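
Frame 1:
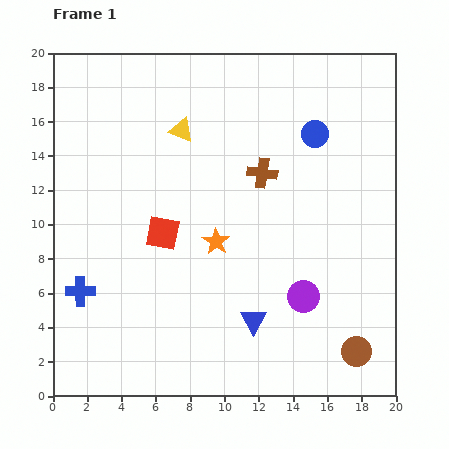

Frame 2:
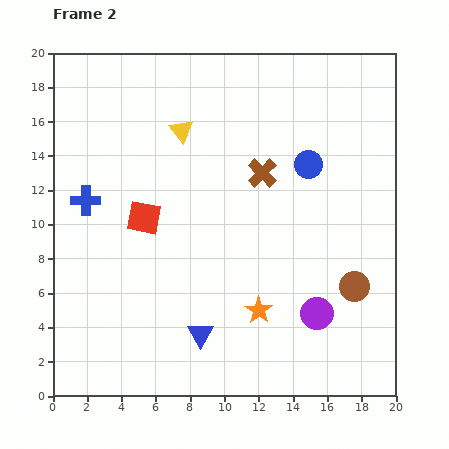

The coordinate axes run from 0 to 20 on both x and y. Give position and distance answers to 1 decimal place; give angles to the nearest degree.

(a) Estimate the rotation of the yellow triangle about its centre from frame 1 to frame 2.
29° clockwise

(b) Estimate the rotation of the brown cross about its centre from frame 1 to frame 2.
36° clockwise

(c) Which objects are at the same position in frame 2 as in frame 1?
the brown cross, the yellow triangle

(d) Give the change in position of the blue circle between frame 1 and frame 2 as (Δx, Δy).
(-0.4, -1.8)

The blue circle was at (15.3, 15.3) in frame 1 and (14.9, 13.5) in frame 2.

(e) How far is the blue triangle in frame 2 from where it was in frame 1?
3.2

The blue triangle moved from (11.7, 4.4) to (8.6, 3.6), a distance of √(3.1² + 0.8²) ≈ 3.2.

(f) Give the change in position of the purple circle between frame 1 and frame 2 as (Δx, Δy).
(0.8, -1.0)

The purple circle was at (14.6, 5.8) in frame 1 and (15.4, 4.8) in frame 2.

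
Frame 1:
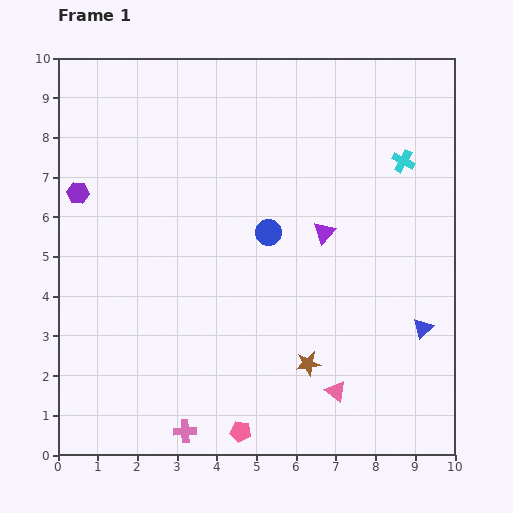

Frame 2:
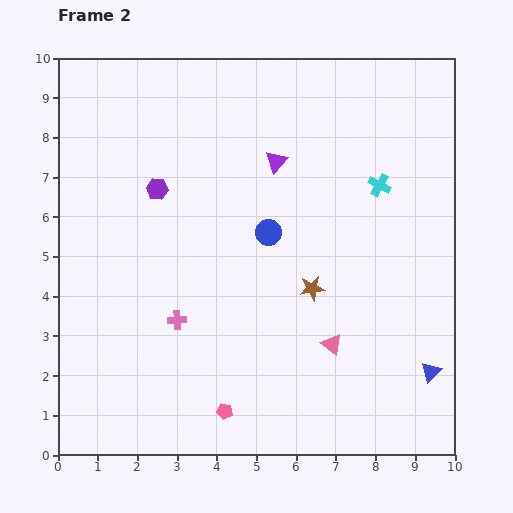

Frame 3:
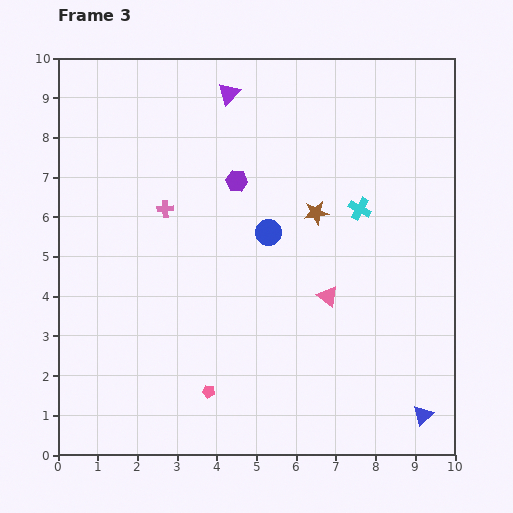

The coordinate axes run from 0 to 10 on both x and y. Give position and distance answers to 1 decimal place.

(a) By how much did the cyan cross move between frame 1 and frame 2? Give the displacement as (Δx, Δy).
(-0.6, -0.6)

The cyan cross was at (8.7, 7.4) in frame 1 and (8.1, 6.8) in frame 2.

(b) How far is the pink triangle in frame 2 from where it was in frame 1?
1.2

The pink triangle moved from (7.0, 1.6) to (6.9, 2.8), a distance of √(0.1² + 1.2²) ≈ 1.2.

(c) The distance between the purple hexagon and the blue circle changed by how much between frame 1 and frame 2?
-1.9

Distance in frame 1: 4.9. Distance in frame 2: 3.0.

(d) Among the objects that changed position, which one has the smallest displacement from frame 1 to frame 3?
the pink pentagon

(moved 1.3)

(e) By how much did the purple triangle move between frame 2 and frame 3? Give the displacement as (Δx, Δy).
(-1.2, 1.7)

The purple triangle was at (5.5, 7.4) in frame 2 and (4.3, 9.1) in frame 3.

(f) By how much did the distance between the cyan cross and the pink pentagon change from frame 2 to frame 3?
-0.9

Distance in frame 2: 6.9. Distance in frame 3: 6.0.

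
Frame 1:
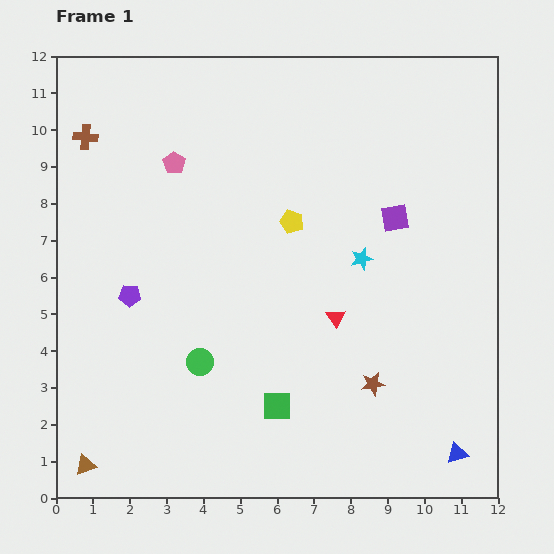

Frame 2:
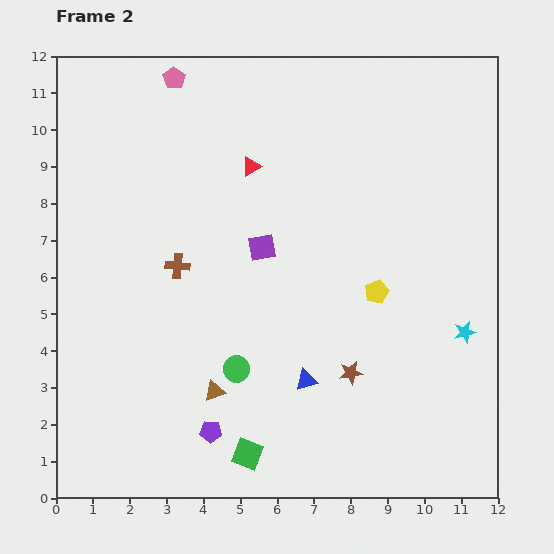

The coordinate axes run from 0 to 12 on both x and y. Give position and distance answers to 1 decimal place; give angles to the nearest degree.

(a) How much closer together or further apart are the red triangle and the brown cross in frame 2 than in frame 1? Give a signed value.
-5.0

Distance in frame 1: 8.4. Distance in frame 2: 3.4.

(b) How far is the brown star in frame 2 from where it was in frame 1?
0.7

The brown star moved from (8.6, 3.1) to (8.0, 3.4), a distance of √(0.6² + 0.3²) ≈ 0.7.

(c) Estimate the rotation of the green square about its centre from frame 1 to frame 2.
21° clockwise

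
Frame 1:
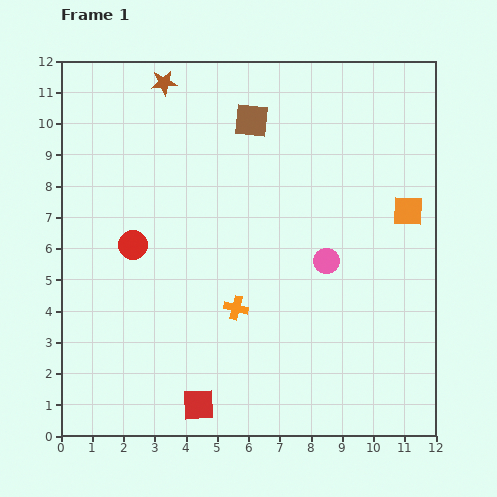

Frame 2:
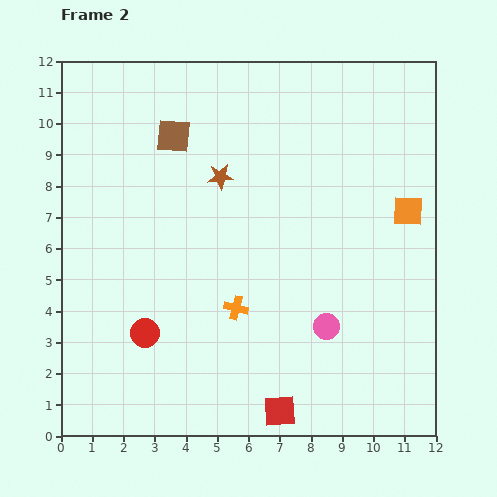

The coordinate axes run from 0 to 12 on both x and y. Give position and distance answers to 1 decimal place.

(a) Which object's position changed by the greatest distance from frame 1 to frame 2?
the brown star

(moved 3.5; next 2.8)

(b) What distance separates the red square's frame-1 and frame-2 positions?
2.6

The red square moved from (4.4, 1.0) to (7.0, 0.8), a distance of √(2.6² + 0.2²) ≈ 2.6.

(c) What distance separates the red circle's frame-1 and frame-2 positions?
2.8

The red circle moved from (2.3, 6.1) to (2.7, 3.3), a distance of √(0.4² + 2.8²) ≈ 2.8.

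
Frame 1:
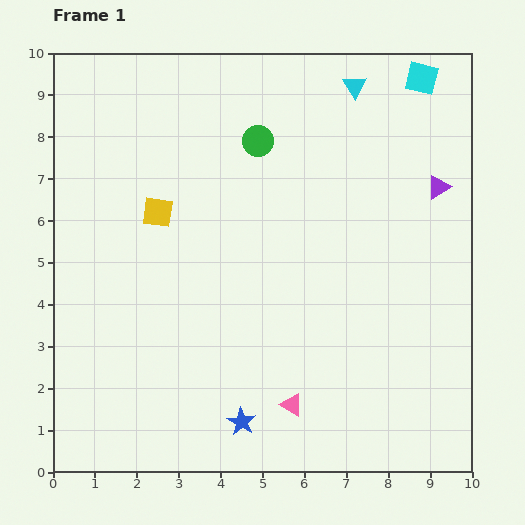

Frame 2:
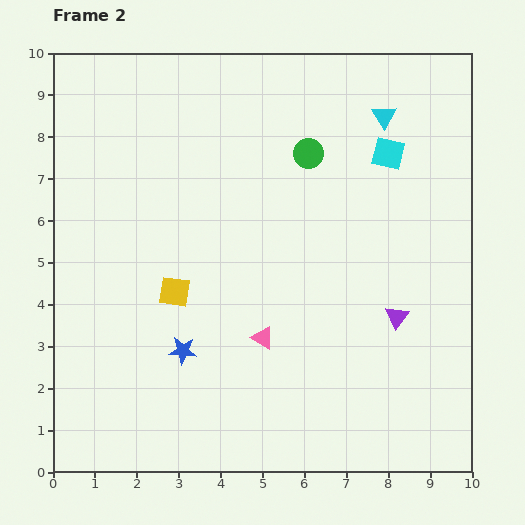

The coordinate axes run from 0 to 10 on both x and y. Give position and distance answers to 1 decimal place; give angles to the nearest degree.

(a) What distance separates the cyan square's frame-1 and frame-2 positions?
2.0

The cyan square moved from (8.8, 9.4) to (8.0, 7.6), a distance of √(0.8² + 1.8²) ≈ 2.0.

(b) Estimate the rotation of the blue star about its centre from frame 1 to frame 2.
26° counter-clockwise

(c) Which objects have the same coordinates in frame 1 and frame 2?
none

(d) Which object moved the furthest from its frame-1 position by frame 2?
the purple triangle

(moved 3.3; next 2.2)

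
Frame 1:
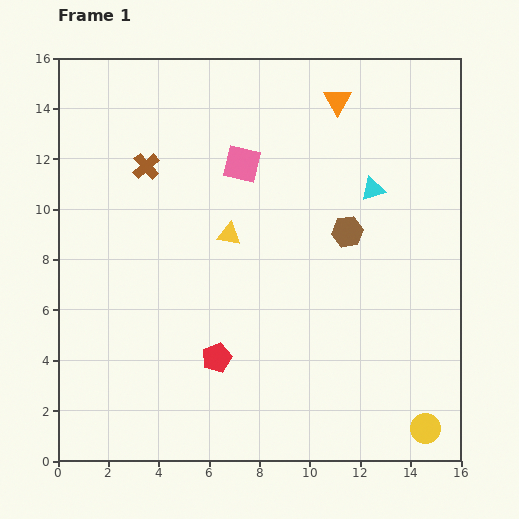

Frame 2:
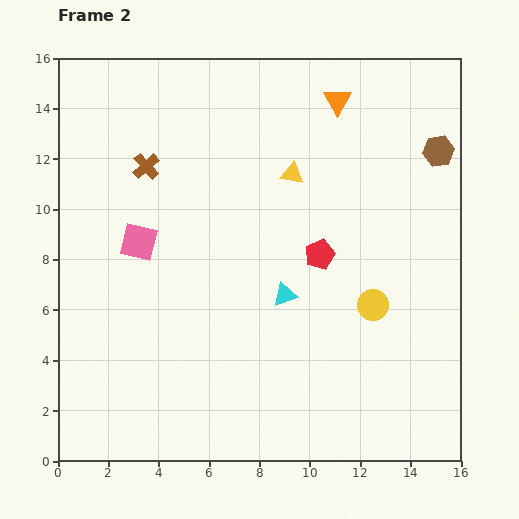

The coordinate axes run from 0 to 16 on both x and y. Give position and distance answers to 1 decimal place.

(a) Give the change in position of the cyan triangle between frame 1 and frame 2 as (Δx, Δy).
(-3.5, -4.2)

The cyan triangle was at (12.5, 10.8) in frame 1 and (9.0, 6.6) in frame 2.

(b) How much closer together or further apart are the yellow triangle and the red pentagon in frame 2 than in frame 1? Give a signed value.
-1.5

Distance in frame 1: 4.9. Distance in frame 2: 3.4.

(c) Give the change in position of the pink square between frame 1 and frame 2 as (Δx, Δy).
(-4.1, -3.1)

The pink square was at (7.3, 11.8) in frame 1 and (3.2, 8.7) in frame 2.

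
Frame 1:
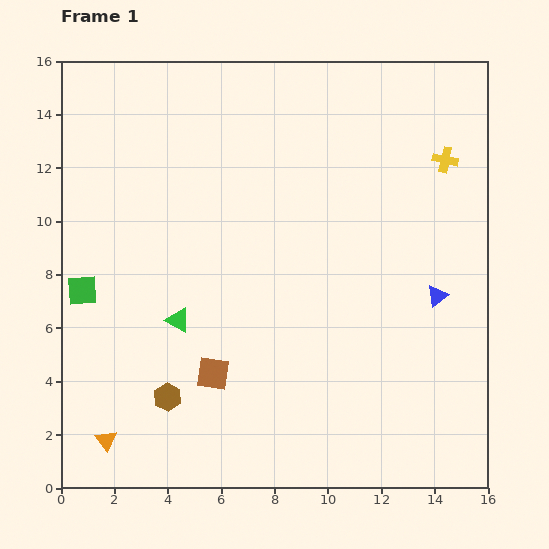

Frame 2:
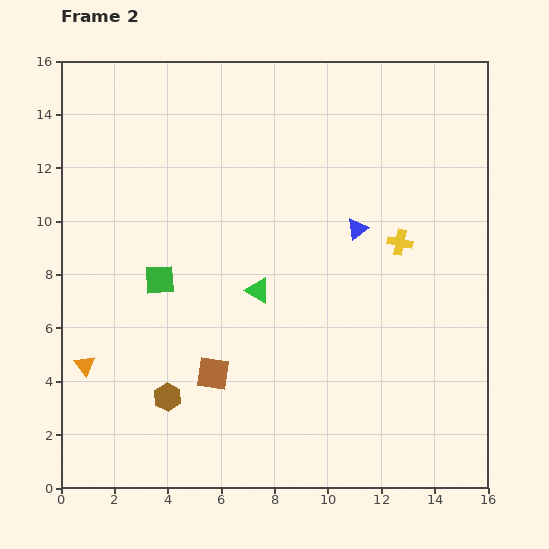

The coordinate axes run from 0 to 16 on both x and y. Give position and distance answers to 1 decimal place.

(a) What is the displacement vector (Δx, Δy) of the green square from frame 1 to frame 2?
(2.9, 0.4)

The green square was at (0.8, 7.4) in frame 1 and (3.7, 7.8) in frame 2.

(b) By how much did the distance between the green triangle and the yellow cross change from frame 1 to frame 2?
-6.1

Distance in frame 1: 11.7. Distance in frame 2: 5.6.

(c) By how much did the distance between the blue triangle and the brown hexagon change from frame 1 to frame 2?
-1.3

Distance in frame 1: 10.8. Distance in frame 2: 9.5.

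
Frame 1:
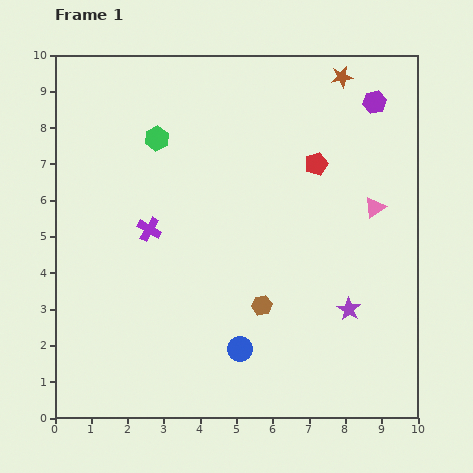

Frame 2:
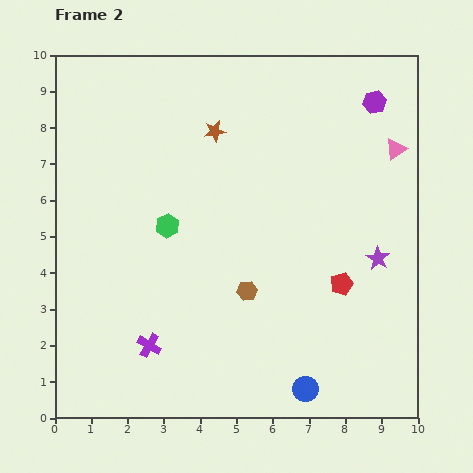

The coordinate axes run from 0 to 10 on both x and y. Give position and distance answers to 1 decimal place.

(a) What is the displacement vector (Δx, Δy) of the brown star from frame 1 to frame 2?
(-3.5, -1.5)

The brown star was at (7.9, 9.4) in frame 1 and (4.4, 7.9) in frame 2.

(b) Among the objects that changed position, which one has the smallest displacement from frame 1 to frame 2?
the brown hexagon

(moved 0.6)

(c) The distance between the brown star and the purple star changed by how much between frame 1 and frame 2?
-0.7

Distance in frame 1: 6.4. Distance in frame 2: 5.7.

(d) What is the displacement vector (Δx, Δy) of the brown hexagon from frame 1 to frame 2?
(-0.4, 0.4)

The brown hexagon was at (5.7, 3.1) in frame 1 and (5.3, 3.5) in frame 2.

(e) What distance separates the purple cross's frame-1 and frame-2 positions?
3.2

The purple cross moved from (2.6, 5.2) to (2.6, 2.0), a distance of √(0.0² + 3.2²) ≈ 3.2.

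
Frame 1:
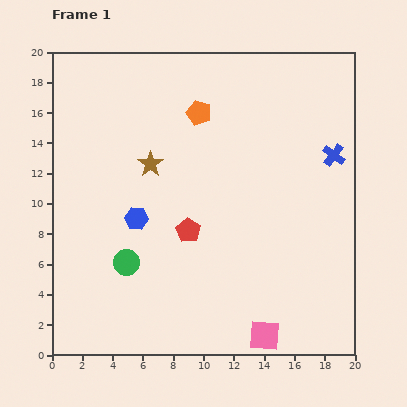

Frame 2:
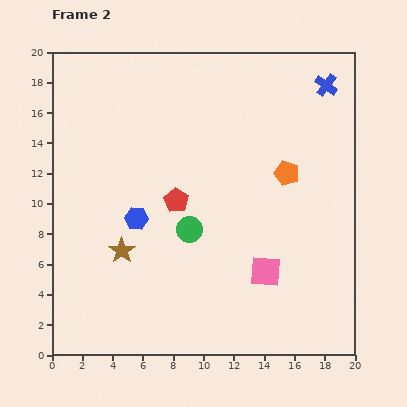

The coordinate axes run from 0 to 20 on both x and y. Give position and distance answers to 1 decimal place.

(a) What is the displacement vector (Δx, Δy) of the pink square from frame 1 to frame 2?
(0.1, 4.2)

The pink square was at (14.0, 1.3) in frame 1 and (14.1, 5.5) in frame 2.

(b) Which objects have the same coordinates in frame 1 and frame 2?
the blue hexagon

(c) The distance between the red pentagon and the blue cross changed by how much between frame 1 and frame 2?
+1.7

Distance in frame 1: 10.8. Distance in frame 2: 12.5.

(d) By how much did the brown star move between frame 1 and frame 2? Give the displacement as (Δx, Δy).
(-1.9, -5.7)

The brown star was at (6.5, 12.6) in frame 1 and (4.6, 6.9) in frame 2.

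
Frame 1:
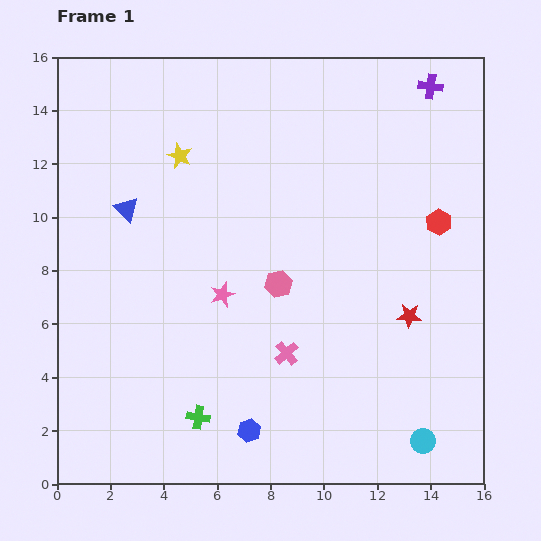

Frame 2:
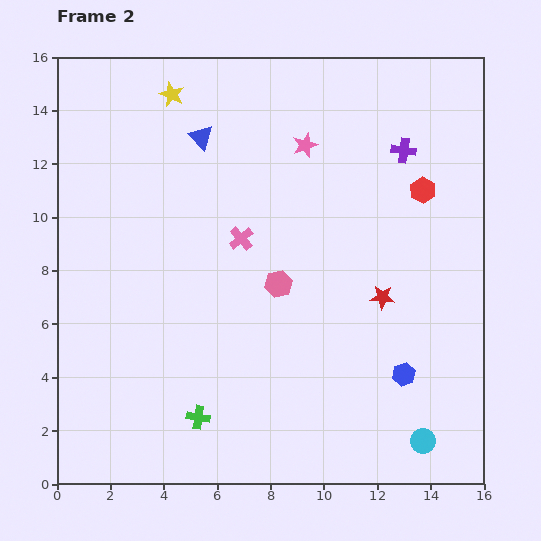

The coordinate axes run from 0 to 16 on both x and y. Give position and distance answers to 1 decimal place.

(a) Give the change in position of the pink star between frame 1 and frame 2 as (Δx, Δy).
(3.1, 5.6)

The pink star was at (6.2, 7.1) in frame 1 and (9.3, 12.7) in frame 2.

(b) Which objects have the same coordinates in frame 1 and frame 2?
the cyan circle, the pink hexagon, the green cross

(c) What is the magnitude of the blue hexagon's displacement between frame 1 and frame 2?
6.2

The blue hexagon moved from (7.2, 2.0) to (13.0, 4.1), a distance of √(5.8² + 2.1²) ≈ 6.2.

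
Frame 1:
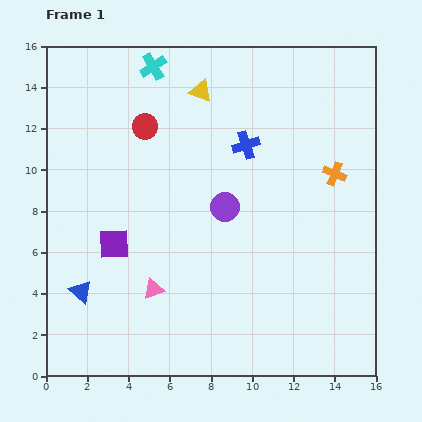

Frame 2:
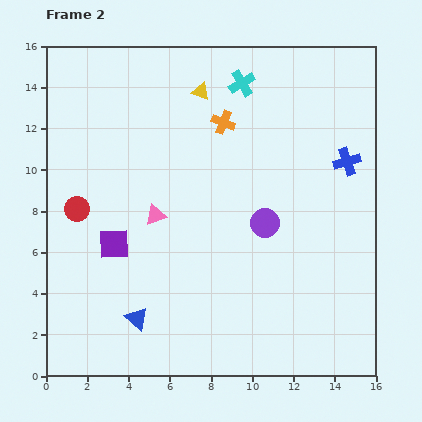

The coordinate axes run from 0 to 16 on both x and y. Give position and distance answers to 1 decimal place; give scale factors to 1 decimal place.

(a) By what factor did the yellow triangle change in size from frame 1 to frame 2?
0.8×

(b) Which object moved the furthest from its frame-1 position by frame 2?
the orange cross

(moved 6.0; next 5.2)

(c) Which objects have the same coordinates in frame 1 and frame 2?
the purple square, the yellow triangle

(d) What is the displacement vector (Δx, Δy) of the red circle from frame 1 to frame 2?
(-3.3, -4.0)

The red circle was at (4.8, 12.1) in frame 1 and (1.5, 8.1) in frame 2.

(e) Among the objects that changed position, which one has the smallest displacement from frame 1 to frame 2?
the purple circle

(moved 2.1)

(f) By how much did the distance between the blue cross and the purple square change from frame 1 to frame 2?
+4.0

Distance in frame 1: 8.0. Distance in frame 2: 12.0.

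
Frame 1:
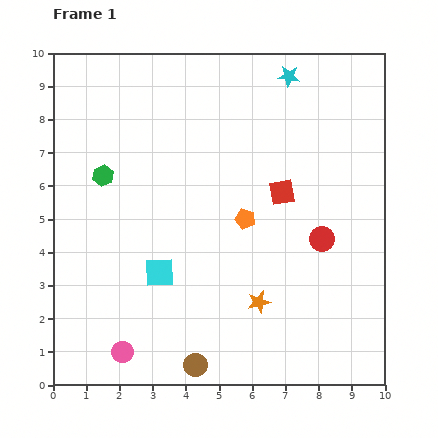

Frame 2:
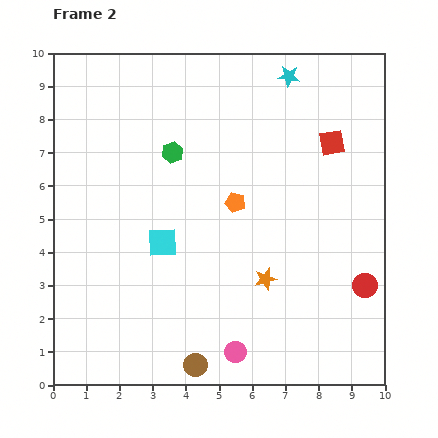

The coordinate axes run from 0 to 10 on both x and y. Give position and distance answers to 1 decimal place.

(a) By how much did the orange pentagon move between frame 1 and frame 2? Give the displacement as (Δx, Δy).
(-0.3, 0.5)

The orange pentagon was at (5.8, 5.0) in frame 1 and (5.5, 5.5) in frame 2.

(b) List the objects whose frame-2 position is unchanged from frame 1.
the cyan star, the brown circle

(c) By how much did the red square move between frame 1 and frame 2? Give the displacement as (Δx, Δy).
(1.5, 1.5)

The red square was at (6.9, 5.8) in frame 1 and (8.4, 7.3) in frame 2.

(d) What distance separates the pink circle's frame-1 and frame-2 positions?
3.4

The pink circle moved from (2.1, 1.0) to (5.5, 1.0), a distance of √(3.4² + 0.0²) ≈ 3.4.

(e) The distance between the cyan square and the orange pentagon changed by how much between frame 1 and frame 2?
-0.6

Distance in frame 1: 3.1. Distance in frame 2: 2.5.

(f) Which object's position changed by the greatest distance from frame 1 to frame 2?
the pink circle

(moved 3.4; next 2.2)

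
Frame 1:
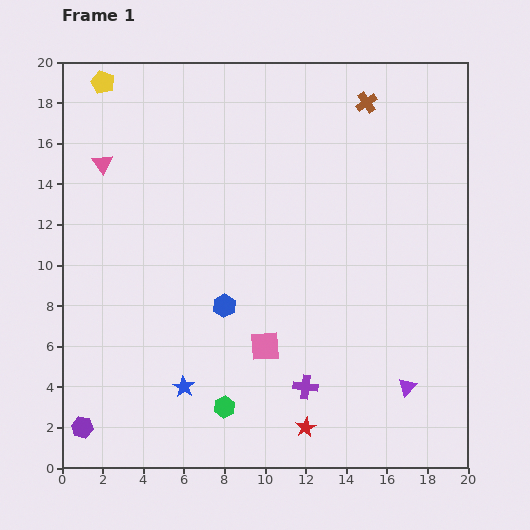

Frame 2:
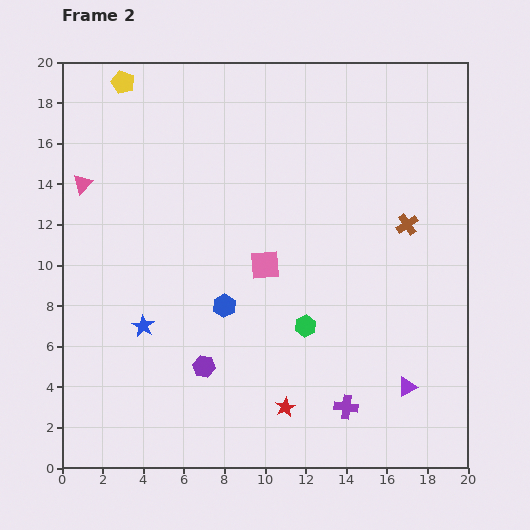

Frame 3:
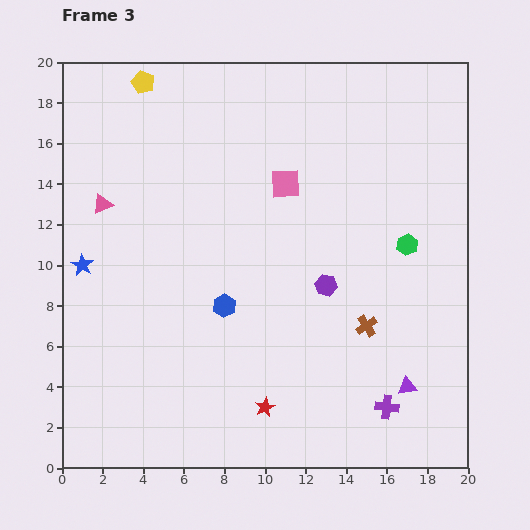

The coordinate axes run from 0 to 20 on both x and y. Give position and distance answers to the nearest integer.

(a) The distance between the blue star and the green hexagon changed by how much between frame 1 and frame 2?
+6

Distance in frame 1: 2. Distance in frame 2: 8.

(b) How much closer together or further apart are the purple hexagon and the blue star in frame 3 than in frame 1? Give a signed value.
+7

Distance in frame 1: 5. Distance in frame 3: 12.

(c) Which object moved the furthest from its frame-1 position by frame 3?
the purple hexagon

(moved 14; next 12)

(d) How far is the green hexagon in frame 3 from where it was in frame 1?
12

The green hexagon moved from (8, 3) to (17, 11), a distance of √(9² + 8²) ≈ 12.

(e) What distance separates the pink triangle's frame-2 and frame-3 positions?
1

The pink triangle moved from (1, 14) to (2, 13), a distance of √(1² + 1²) ≈ 1.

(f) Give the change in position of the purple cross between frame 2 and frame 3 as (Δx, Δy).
(2, 0)

The purple cross was at (14, 3) in frame 2 and (16, 3) in frame 3.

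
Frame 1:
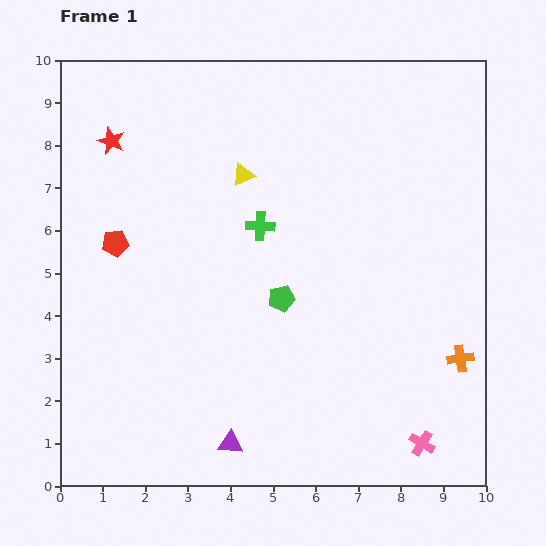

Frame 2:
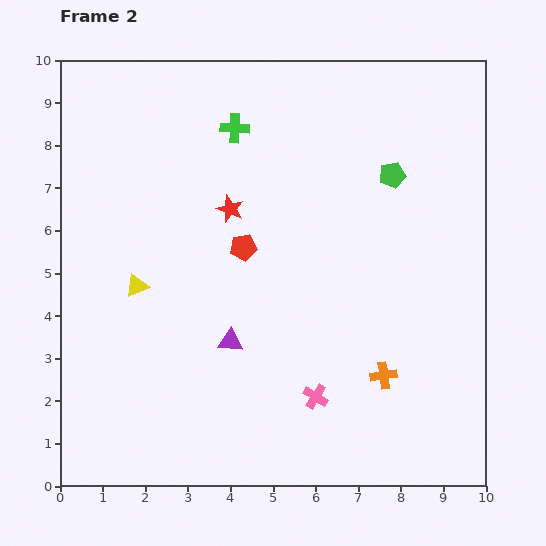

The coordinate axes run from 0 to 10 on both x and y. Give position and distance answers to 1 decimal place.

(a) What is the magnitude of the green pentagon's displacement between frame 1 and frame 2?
3.9

The green pentagon moved from (5.2, 4.4) to (7.8, 7.3), a distance of √(2.6² + 2.9²) ≈ 3.9.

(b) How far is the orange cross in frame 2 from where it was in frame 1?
1.8

The orange cross moved from (9.4, 3.0) to (7.6, 2.6), a distance of √(1.8² + 0.4²) ≈ 1.8.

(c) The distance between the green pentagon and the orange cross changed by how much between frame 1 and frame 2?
+0.3

Distance in frame 1: 4.4. Distance in frame 2: 4.7.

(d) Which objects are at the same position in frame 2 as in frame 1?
none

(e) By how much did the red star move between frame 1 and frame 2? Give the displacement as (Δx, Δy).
(2.8, -1.6)

The red star was at (1.2, 8.1) in frame 1 and (4.0, 6.5) in frame 2.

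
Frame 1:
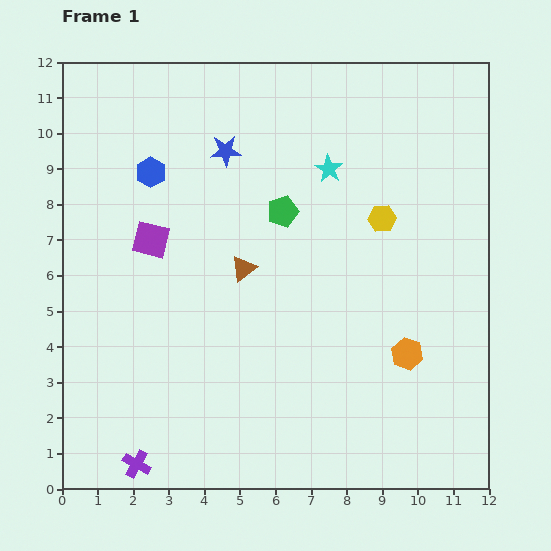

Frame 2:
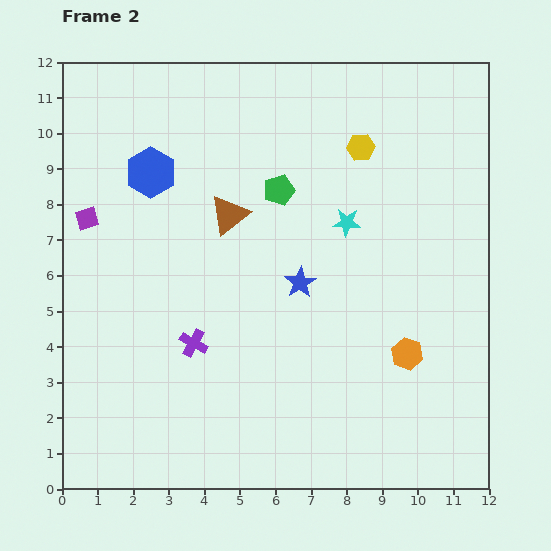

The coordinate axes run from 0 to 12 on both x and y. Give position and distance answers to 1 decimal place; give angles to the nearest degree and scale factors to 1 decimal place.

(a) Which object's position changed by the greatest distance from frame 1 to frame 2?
the blue star

(moved 4.3; next 3.8)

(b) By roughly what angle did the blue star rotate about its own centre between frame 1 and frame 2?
28° counter-clockwise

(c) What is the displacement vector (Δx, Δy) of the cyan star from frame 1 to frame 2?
(0.5, -1.5)

The cyan star was at (7.5, 9.0) in frame 1 and (8.0, 7.5) in frame 2.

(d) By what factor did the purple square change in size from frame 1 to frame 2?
0.6×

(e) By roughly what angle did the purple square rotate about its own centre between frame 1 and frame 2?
32° counter-clockwise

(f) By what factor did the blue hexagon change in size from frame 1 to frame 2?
1.7×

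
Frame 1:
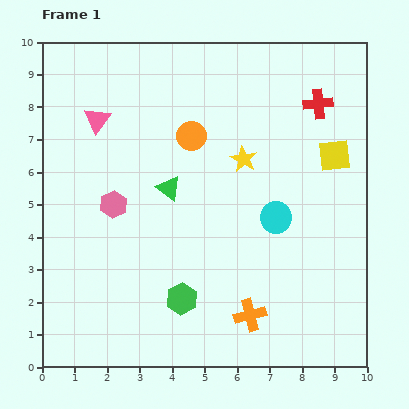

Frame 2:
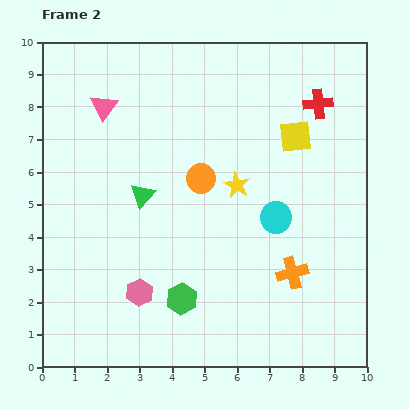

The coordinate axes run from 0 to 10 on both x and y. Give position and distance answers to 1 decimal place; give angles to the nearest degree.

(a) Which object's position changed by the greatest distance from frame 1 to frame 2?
the pink hexagon

(moved 2.8; next 1.8)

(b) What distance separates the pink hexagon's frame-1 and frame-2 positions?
2.8

The pink hexagon moved from (2.2, 5.0) to (3.0, 2.3), a distance of √(0.8² + 2.7²) ≈ 2.8.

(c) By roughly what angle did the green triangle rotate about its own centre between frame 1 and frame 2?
35° clockwise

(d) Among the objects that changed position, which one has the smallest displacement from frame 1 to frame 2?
the pink triangle

(moved 0.4)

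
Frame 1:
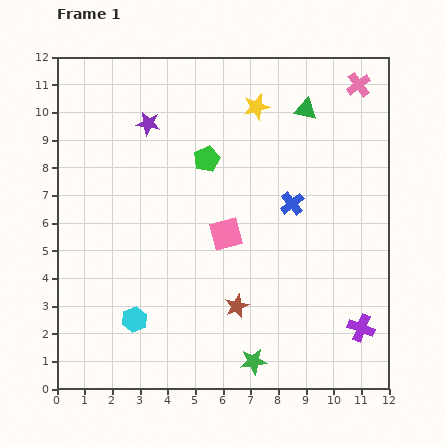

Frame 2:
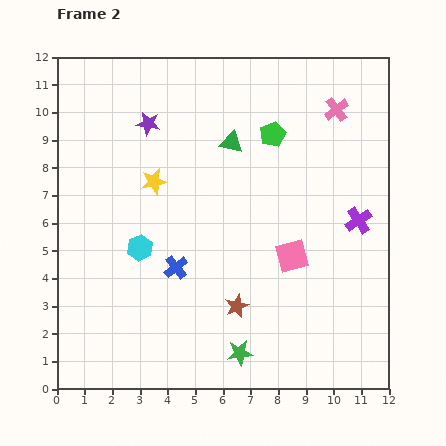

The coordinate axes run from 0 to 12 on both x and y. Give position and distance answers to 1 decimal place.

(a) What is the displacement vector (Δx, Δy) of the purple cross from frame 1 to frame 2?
(-0.1, 3.9)

The purple cross was at (11.0, 2.2) in frame 1 and (10.9, 6.1) in frame 2.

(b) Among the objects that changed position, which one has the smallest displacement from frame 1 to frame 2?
the green star

(moved 0.6)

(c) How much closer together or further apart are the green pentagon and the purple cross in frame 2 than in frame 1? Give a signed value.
-3.9

Distance in frame 1: 8.3. Distance in frame 2: 4.4.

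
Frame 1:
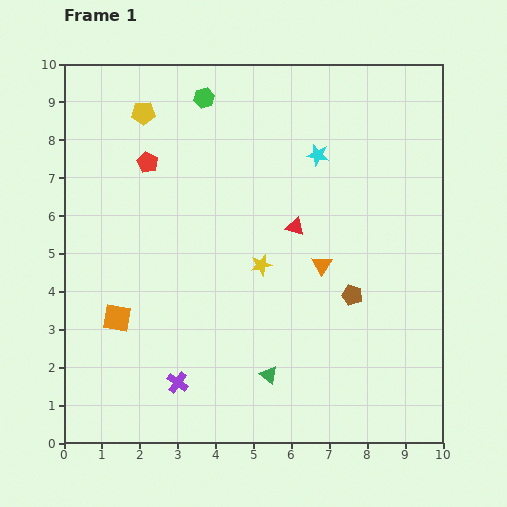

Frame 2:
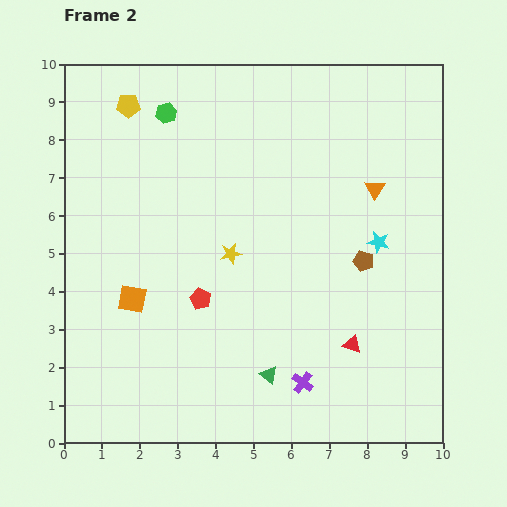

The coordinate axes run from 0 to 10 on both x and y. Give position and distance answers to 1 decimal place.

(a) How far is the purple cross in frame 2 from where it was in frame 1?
3.3

The purple cross moved from (3.0, 1.6) to (6.3, 1.6), a distance of √(3.3² + 0.0²) ≈ 3.3.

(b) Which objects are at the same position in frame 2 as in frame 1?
the green triangle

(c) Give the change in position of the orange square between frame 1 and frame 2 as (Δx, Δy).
(0.4, 0.5)

The orange square was at (1.4, 3.3) in frame 1 and (1.8, 3.8) in frame 2.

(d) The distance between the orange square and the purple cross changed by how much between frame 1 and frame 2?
+2.7

Distance in frame 1: 2.3. Distance in frame 2: 5.0.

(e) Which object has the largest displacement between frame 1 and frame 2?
the red pentagon

(moved 3.9; next 3.4)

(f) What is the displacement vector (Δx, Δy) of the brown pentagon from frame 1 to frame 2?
(0.3, 0.9)

The brown pentagon was at (7.6, 3.9) in frame 1 and (7.9, 4.8) in frame 2.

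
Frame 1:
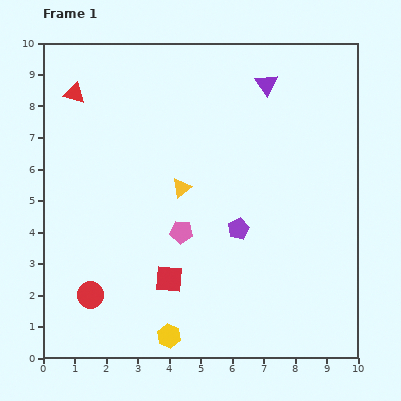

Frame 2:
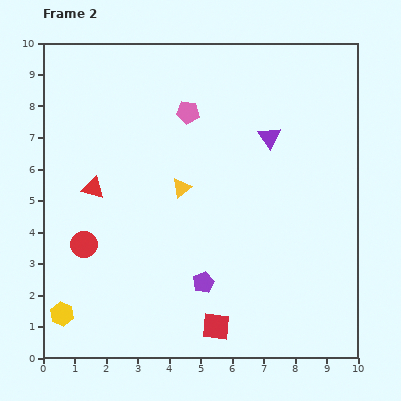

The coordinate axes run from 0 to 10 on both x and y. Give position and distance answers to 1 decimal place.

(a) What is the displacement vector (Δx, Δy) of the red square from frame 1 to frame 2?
(1.5, -1.5)

The red square was at (4.0, 2.5) in frame 1 and (5.5, 1.0) in frame 2.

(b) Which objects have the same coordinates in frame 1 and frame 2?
the yellow triangle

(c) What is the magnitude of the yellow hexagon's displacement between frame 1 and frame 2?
3.5

The yellow hexagon moved from (4.0, 0.7) to (0.6, 1.4), a distance of √(3.4² + 0.7²) ≈ 3.5.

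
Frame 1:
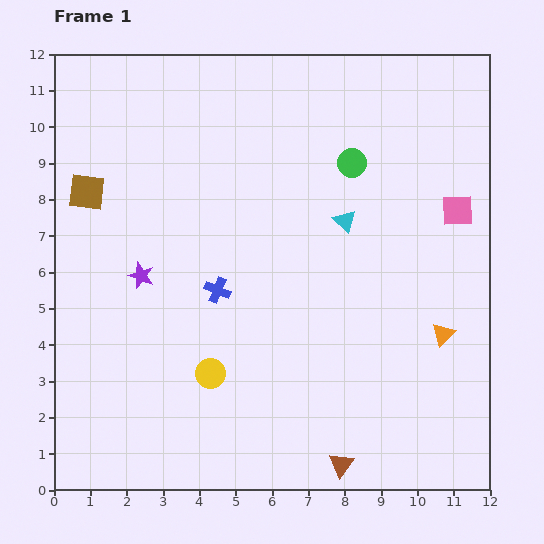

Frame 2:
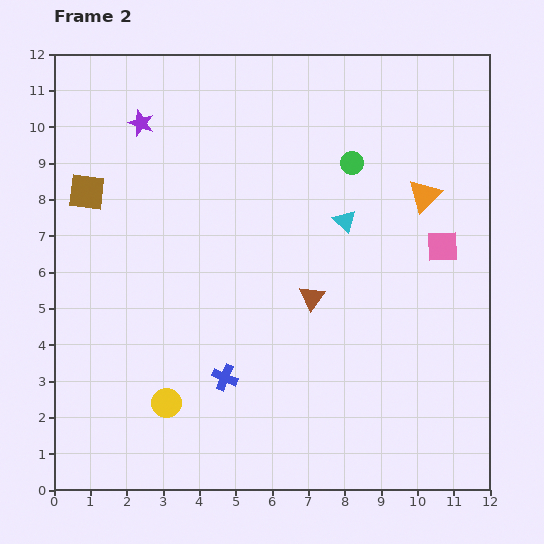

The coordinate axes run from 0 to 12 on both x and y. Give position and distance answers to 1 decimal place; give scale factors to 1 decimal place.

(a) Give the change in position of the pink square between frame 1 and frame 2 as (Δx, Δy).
(-0.4, -1.0)

The pink square was at (11.1, 7.7) in frame 1 and (10.7, 6.7) in frame 2.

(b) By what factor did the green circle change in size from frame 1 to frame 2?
0.8×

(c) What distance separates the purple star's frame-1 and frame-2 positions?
4.2

The purple star moved from (2.4, 5.9) to (2.4, 10.1), a distance of √(0.0² + 4.2²) ≈ 4.2.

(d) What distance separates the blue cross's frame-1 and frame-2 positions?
2.4

The blue cross moved from (4.5, 5.5) to (4.7, 3.1), a distance of √(0.2² + 2.4²) ≈ 2.4.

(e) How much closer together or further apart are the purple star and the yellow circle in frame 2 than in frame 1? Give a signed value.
+4.4

Distance in frame 1: 3.3. Distance in frame 2: 7.7.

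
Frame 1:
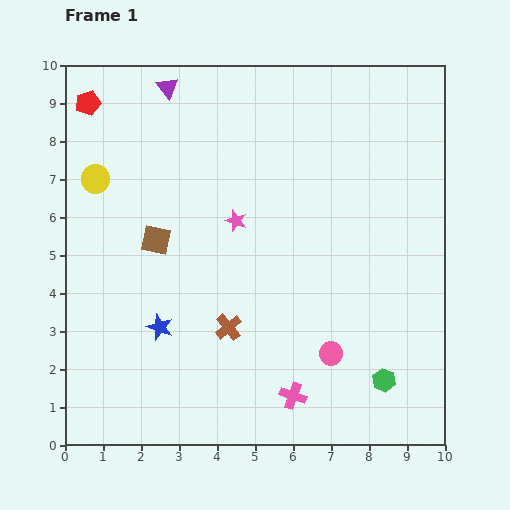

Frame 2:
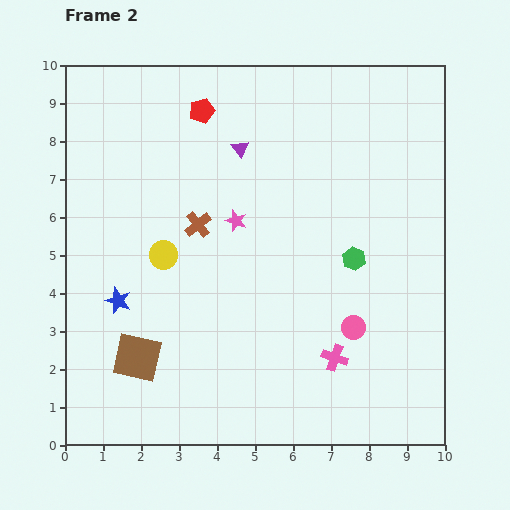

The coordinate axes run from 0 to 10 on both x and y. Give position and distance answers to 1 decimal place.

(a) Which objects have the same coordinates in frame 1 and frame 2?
the pink star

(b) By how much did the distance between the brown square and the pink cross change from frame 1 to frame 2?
-0.3

Distance in frame 1: 5.5. Distance in frame 2: 5.2.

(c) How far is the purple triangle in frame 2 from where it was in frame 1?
2.5

The purple triangle moved from (2.7, 9.4) to (4.6, 7.8), a distance of √(1.9² + 1.6²) ≈ 2.5.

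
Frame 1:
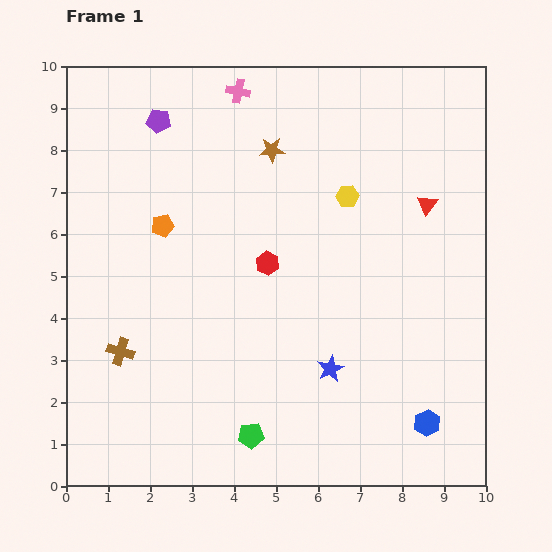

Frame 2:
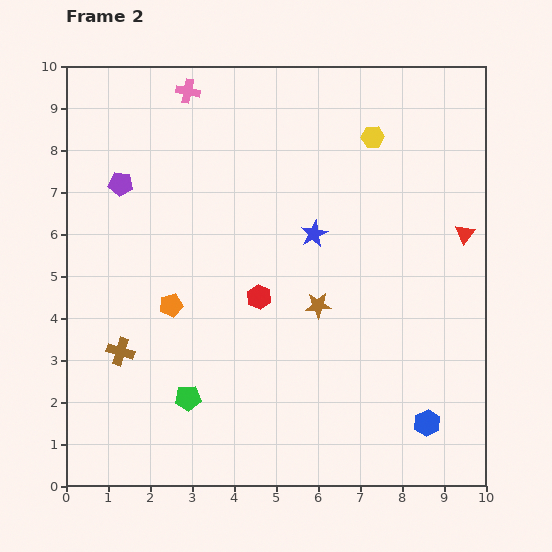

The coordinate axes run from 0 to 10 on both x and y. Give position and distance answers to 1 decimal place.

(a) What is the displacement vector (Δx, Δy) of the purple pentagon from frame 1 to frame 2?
(-0.9, -1.5)

The purple pentagon was at (2.2, 8.7) in frame 1 and (1.3, 7.2) in frame 2.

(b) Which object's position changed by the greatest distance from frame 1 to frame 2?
the brown star

(moved 3.9; next 3.2)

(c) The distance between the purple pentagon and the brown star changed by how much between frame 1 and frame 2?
+2.7

Distance in frame 1: 2.8. Distance in frame 2: 5.5.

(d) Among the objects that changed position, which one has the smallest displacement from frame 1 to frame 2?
the red hexagon

(moved 0.8)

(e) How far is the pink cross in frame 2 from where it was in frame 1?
1.2

The pink cross moved from (4.1, 9.4) to (2.9, 9.4), a distance of √(1.2² + 0.0²) ≈ 1.2.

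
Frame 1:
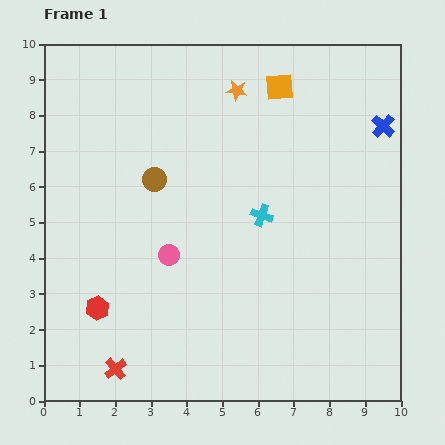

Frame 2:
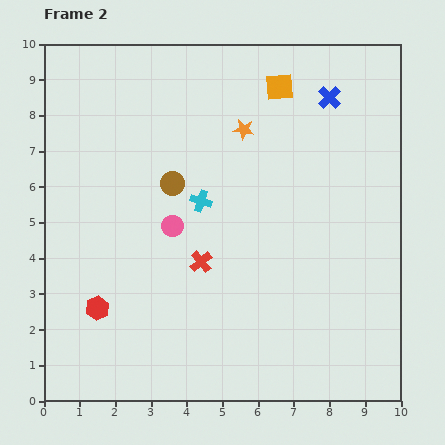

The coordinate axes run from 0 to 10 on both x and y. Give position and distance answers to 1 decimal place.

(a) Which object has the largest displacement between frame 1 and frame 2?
the red cross

(moved 3.8; next 1.7)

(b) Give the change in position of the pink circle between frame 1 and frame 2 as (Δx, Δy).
(0.1, 0.8)

The pink circle was at (3.5, 4.1) in frame 1 and (3.6, 4.9) in frame 2.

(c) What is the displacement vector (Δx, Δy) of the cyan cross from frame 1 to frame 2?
(-1.7, 0.4)

The cyan cross was at (6.1, 5.2) in frame 1 and (4.4, 5.6) in frame 2.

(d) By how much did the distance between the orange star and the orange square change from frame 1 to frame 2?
+0.4

Distance in frame 1: 1.2. Distance in frame 2: 1.6.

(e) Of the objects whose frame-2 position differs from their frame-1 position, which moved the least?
the brown circle

(moved 0.5)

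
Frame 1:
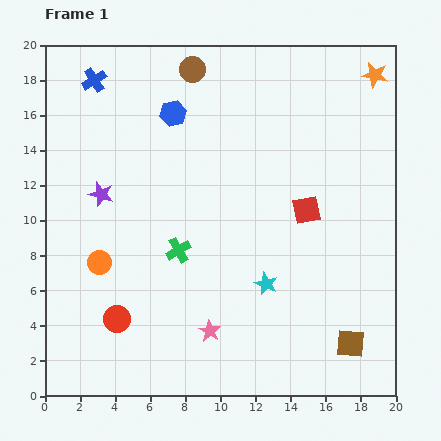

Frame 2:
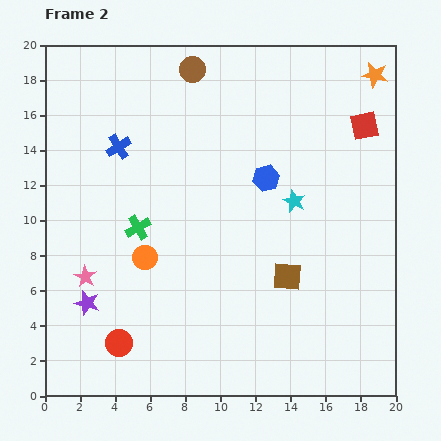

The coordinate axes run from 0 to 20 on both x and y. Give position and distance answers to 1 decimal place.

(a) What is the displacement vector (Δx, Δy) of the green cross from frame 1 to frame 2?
(-2.3, 1.3)

The green cross was at (7.6, 8.3) in frame 1 and (5.3, 9.6) in frame 2.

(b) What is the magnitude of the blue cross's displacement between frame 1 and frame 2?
4.0

The blue cross moved from (2.8, 18.0) to (4.2, 14.2), a distance of √(1.4² + 3.8²) ≈ 4.0.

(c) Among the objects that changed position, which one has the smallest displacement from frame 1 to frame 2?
the red circle

(moved 1.4)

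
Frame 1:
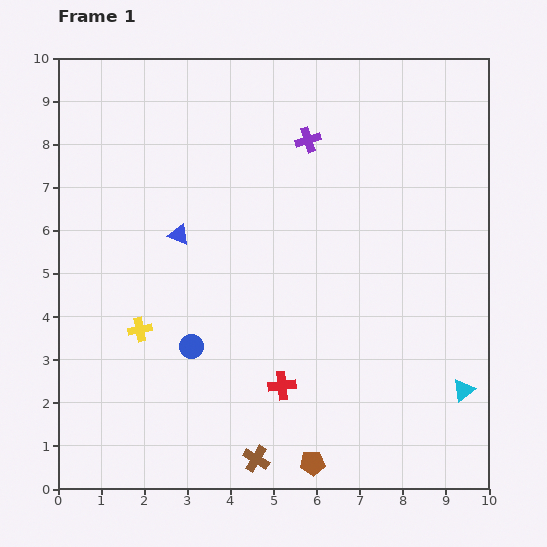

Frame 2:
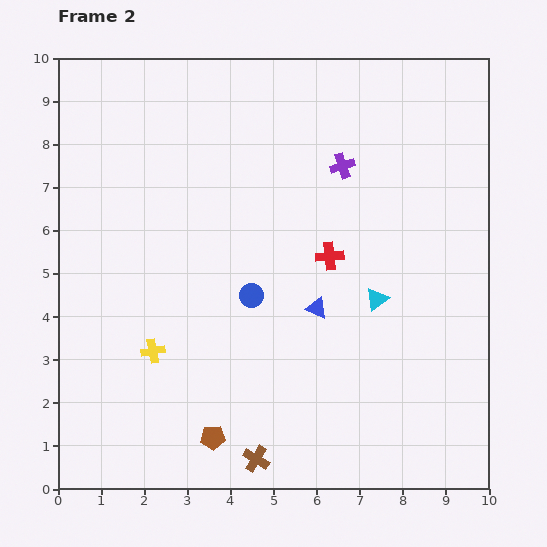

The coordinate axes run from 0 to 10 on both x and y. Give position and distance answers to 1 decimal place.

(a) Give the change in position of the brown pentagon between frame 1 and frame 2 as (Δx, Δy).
(-2.3, 0.6)

The brown pentagon was at (5.9, 0.6) in frame 1 and (3.6, 1.2) in frame 2.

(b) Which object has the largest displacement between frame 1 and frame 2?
the blue triangle

(moved 3.6; next 3.2)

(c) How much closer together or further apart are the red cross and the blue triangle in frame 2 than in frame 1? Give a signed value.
-3.0

Distance in frame 1: 4.2. Distance in frame 2: 1.2.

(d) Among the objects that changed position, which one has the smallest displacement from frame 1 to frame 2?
the yellow cross

(moved 0.6)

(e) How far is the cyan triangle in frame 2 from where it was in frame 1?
2.9

The cyan triangle moved from (9.4, 2.3) to (7.4, 4.4), a distance of √(2.0² + 2.1²) ≈ 2.9.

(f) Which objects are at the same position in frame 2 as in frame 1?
the brown cross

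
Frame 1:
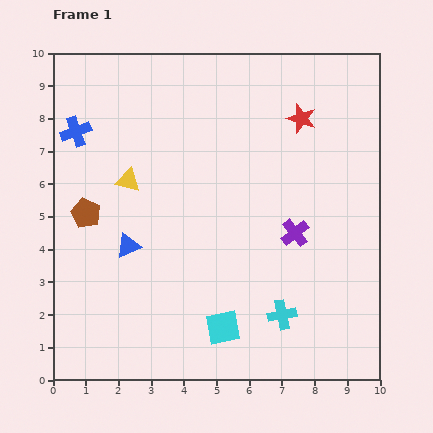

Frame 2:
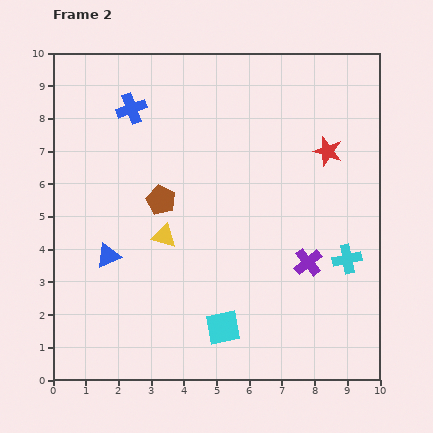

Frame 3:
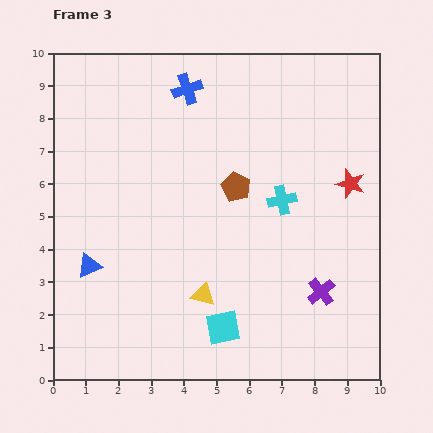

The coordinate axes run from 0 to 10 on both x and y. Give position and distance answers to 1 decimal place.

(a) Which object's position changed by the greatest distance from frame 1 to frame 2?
the cyan cross

(moved 2.6; next 2.3)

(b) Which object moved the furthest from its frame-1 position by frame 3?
the brown pentagon

(moved 4.7; next 4.2)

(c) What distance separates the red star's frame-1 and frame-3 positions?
2.5

The red star moved from (7.6, 8.0) to (9.1, 6.0), a distance of √(1.5² + 2.0²) ≈ 2.5.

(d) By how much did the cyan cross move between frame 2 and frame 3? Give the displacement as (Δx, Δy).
(-2.0, 1.8)

The cyan cross was at (9.0, 3.7) in frame 2 and (7.0, 5.5) in frame 3.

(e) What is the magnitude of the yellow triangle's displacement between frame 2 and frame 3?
2.2

The yellow triangle moved from (3.4, 4.4) to (4.6, 2.6), a distance of √(1.2² + 1.8²) ≈ 2.2.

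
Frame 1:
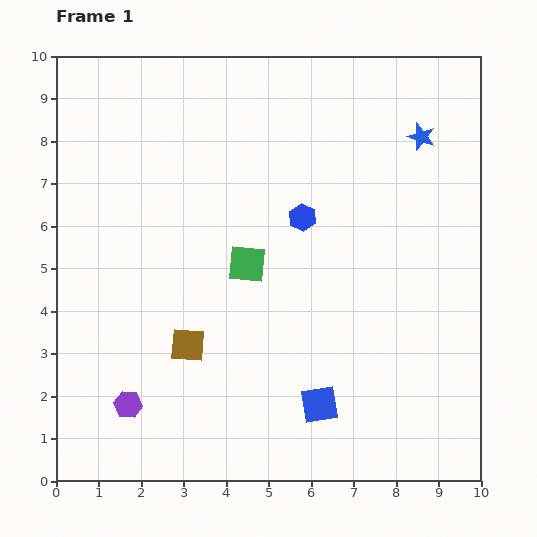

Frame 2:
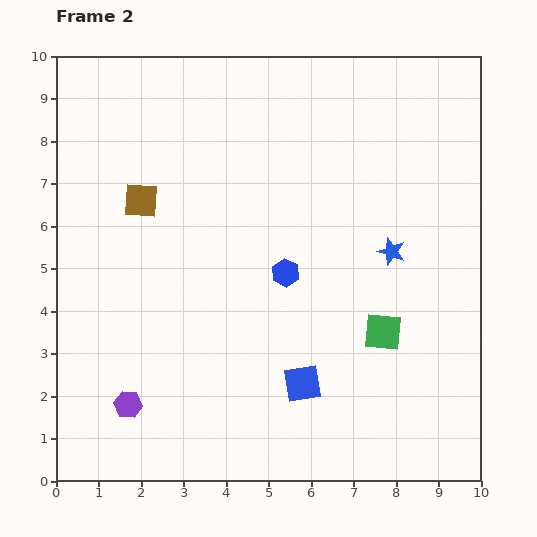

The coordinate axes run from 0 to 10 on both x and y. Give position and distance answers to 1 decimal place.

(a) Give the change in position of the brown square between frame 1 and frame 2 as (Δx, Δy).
(-1.1, 3.4)

The brown square was at (3.1, 3.2) in frame 1 and (2.0, 6.6) in frame 2.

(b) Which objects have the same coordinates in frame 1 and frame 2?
the purple hexagon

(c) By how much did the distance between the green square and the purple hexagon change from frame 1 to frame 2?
+1.9

Distance in frame 1: 4.3. Distance in frame 2: 6.2.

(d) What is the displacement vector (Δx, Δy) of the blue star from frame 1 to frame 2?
(-0.7, -2.7)

The blue star was at (8.6, 8.1) in frame 1 and (7.9, 5.4) in frame 2.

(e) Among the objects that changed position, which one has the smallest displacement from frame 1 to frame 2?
the blue square

(moved 0.6)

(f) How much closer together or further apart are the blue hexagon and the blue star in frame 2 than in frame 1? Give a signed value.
-0.9

Distance in frame 1: 3.4. Distance in frame 2: 2.5.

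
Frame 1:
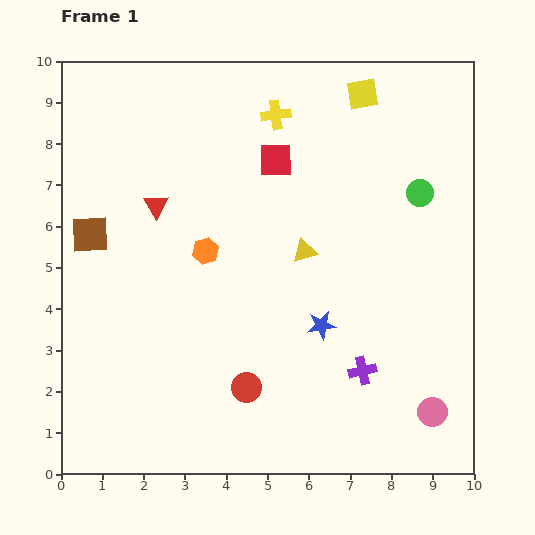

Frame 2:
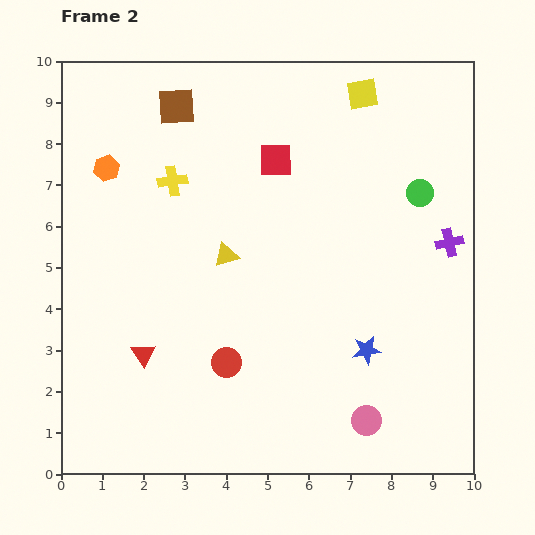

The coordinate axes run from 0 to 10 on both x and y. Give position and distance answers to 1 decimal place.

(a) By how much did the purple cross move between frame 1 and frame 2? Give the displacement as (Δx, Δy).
(2.1, 3.1)

The purple cross was at (7.3, 2.5) in frame 1 and (9.4, 5.6) in frame 2.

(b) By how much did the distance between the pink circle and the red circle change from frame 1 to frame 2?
-0.8

Distance in frame 1: 4.5. Distance in frame 2: 3.7.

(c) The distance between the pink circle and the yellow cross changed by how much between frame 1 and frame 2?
-0.6

Distance in frame 1: 8.1. Distance in frame 2: 7.5.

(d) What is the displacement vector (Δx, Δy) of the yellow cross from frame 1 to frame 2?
(-2.5, -1.6)

The yellow cross was at (5.2, 8.7) in frame 1 and (2.7, 7.1) in frame 2.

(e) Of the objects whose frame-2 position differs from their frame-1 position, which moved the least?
the red circle

(moved 0.8)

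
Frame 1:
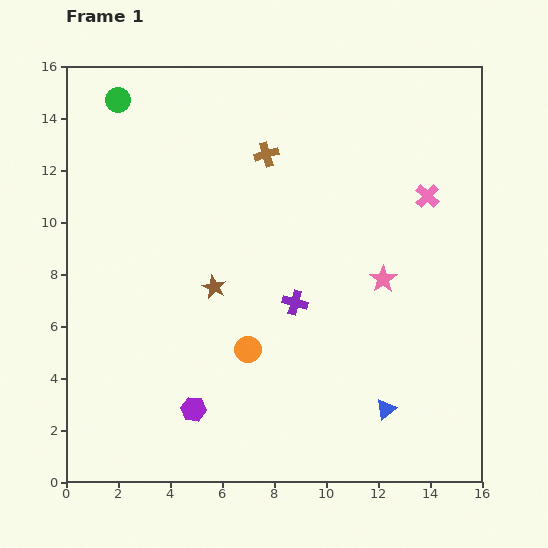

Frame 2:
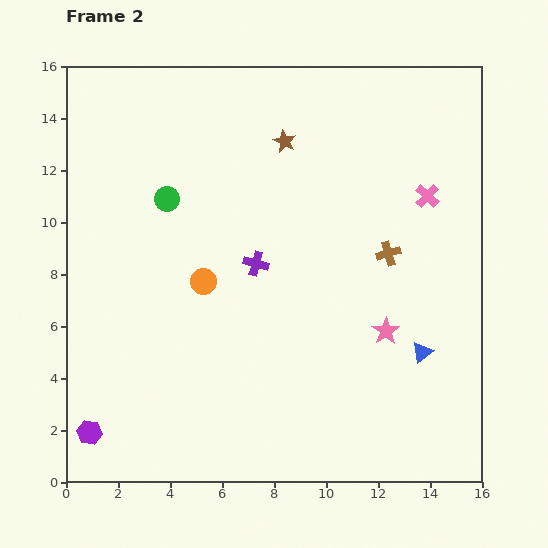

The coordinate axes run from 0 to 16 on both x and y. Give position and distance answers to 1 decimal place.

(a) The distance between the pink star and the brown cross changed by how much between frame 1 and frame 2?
-3.6

Distance in frame 1: 6.6. Distance in frame 2: 3.0.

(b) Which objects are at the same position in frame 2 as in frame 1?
the pink cross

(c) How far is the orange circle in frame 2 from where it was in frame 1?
3.1

The orange circle moved from (7.0, 5.1) to (5.3, 7.7), a distance of √(1.7² + 2.6²) ≈ 3.1.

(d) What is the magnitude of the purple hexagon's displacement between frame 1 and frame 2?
4.1

The purple hexagon moved from (4.9, 2.8) to (0.9, 1.9), a distance of √(4.0² + 0.9²) ≈ 4.1.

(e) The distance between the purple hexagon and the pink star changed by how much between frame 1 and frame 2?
+3.2

Distance in frame 1: 8.8. Distance in frame 2: 12.0.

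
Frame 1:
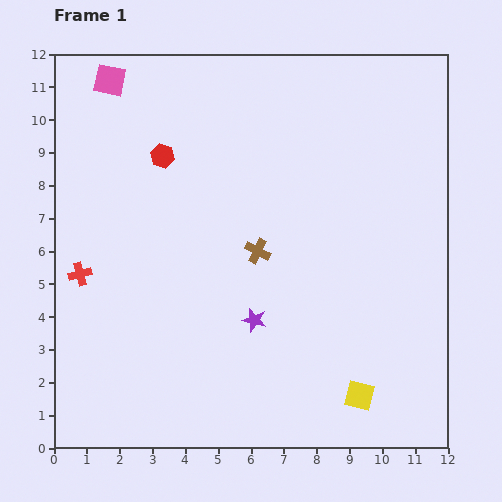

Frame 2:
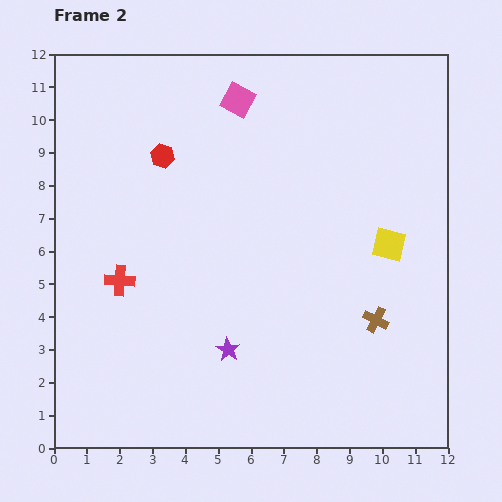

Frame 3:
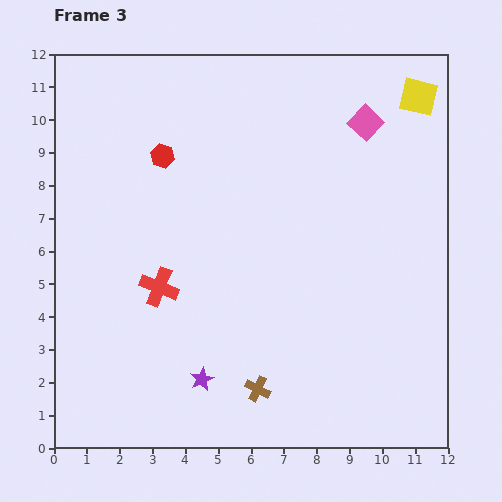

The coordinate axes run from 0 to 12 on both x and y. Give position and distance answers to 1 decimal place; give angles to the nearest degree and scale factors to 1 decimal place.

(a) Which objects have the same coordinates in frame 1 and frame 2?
the red hexagon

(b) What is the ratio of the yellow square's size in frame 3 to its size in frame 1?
1.3×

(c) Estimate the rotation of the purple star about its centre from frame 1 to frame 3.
31° clockwise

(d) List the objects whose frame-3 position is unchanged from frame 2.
the red hexagon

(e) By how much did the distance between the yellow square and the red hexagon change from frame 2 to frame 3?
+0.6

Distance in frame 2: 7.4. Distance in frame 3: 8.0.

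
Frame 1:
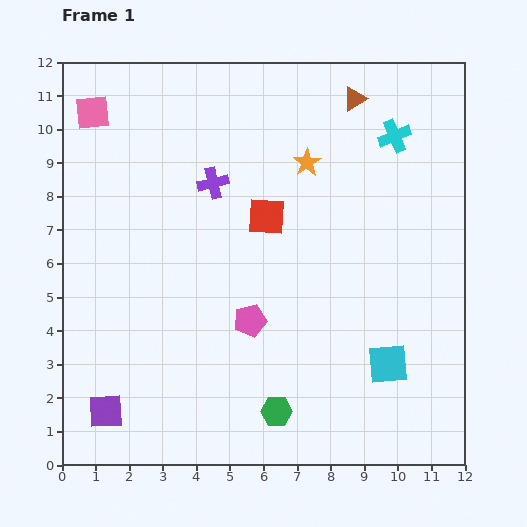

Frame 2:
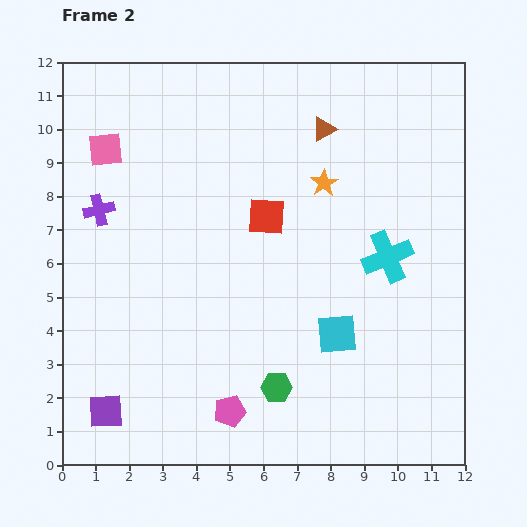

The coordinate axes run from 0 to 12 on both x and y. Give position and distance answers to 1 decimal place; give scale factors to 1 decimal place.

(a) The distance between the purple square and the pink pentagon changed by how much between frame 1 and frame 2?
-1.4

Distance in frame 1: 5.1. Distance in frame 2: 3.7.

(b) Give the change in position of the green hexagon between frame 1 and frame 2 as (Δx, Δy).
(0.0, 0.7)

The green hexagon was at (6.4, 1.6) in frame 1 and (6.4, 2.3) in frame 2.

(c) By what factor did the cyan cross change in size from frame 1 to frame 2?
1.6×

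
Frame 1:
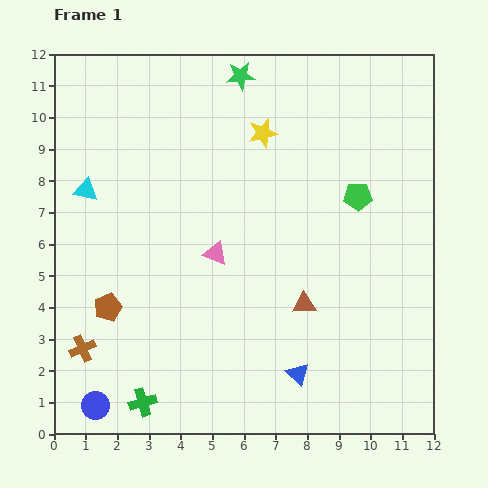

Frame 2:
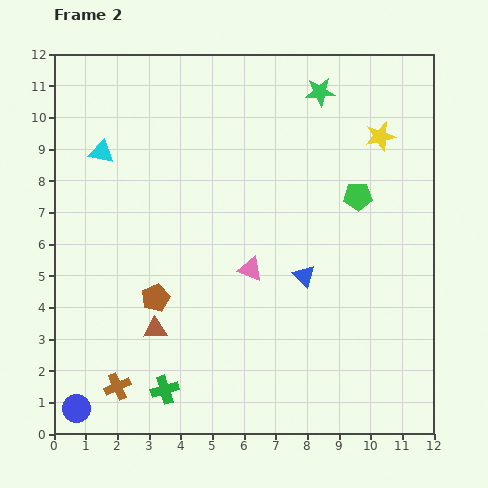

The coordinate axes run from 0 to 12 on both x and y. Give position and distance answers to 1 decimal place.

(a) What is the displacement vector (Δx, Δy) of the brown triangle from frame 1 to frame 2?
(-4.7, -0.8)

The brown triangle was at (7.9, 4.1) in frame 1 and (3.2, 3.3) in frame 2.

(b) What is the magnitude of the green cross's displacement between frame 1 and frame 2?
0.8

The green cross moved from (2.8, 1.0) to (3.5, 1.4), a distance of √(0.7² + 0.4²) ≈ 0.8.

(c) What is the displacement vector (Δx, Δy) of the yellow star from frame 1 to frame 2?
(3.7, -0.1)

The yellow star was at (6.6, 9.5) in frame 1 and (10.3, 9.4) in frame 2.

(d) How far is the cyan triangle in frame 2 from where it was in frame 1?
1.3

The cyan triangle moved from (1.0, 7.7) to (1.5, 8.9), a distance of √(0.5² + 1.2²) ≈ 1.3.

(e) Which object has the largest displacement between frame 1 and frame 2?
the brown triangle

(moved 4.8; next 3.7)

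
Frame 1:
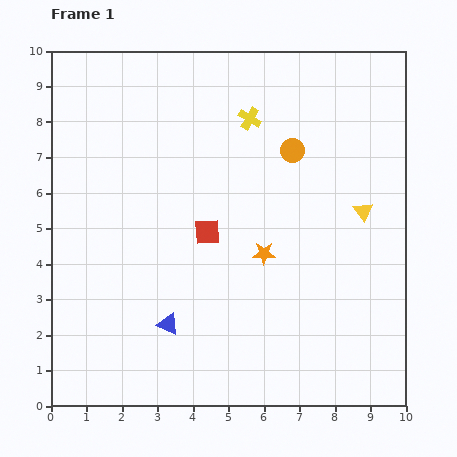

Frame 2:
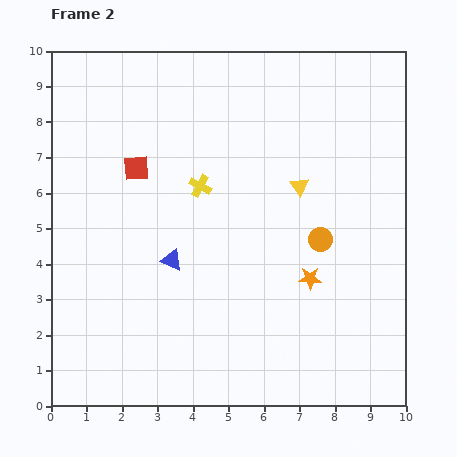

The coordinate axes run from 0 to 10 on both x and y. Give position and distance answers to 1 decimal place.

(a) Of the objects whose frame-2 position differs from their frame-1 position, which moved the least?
the orange star

(moved 1.5)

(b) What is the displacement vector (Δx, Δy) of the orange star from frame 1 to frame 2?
(1.3, -0.7)

The orange star was at (6.0, 4.3) in frame 1 and (7.3, 3.6) in frame 2.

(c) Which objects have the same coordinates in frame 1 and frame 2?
none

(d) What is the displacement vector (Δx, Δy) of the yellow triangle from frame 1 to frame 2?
(-1.8, 0.7)

The yellow triangle was at (8.8, 5.5) in frame 1 and (7.0, 6.2) in frame 2.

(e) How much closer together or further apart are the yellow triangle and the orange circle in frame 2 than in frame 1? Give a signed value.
-1.0

Distance in frame 1: 2.6. Distance in frame 2: 1.6.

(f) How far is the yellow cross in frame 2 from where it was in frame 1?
2.4

The yellow cross moved from (5.6, 8.1) to (4.2, 6.2), a distance of √(1.4² + 1.9²) ≈ 2.4.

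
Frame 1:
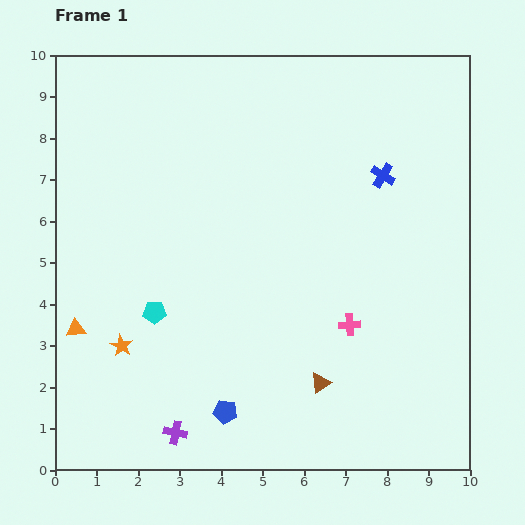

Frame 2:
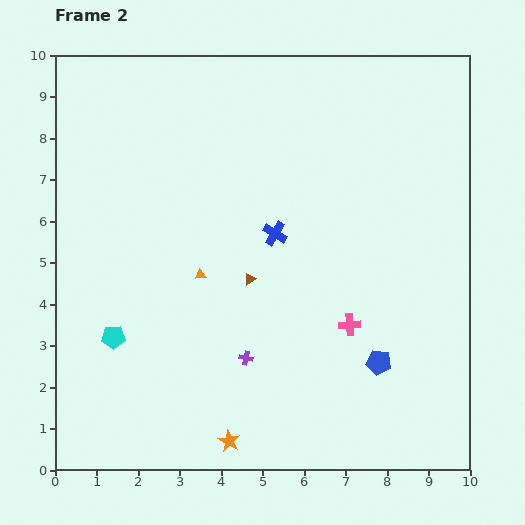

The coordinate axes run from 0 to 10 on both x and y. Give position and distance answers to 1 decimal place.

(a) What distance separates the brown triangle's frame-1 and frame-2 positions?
3.0

The brown triangle moved from (6.4, 2.1) to (4.7, 4.6), a distance of √(1.7² + 2.5²) ≈ 3.0.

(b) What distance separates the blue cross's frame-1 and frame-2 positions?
3.0

The blue cross moved from (7.9, 7.1) to (5.3, 5.7), a distance of √(2.6² + 1.4²) ≈ 3.0.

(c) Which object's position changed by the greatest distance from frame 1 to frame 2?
the blue pentagon

(moved 3.9; next 3.5)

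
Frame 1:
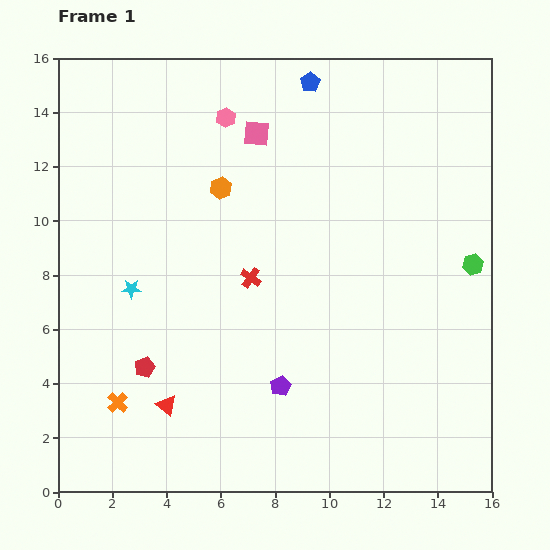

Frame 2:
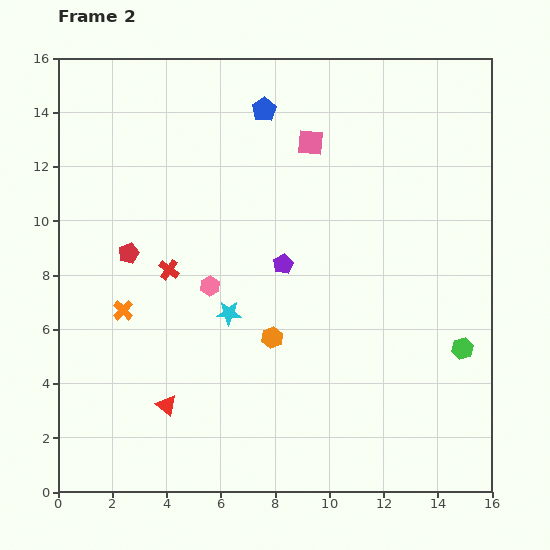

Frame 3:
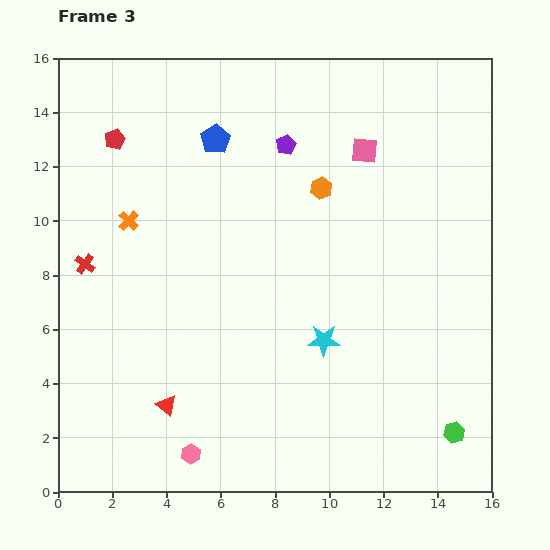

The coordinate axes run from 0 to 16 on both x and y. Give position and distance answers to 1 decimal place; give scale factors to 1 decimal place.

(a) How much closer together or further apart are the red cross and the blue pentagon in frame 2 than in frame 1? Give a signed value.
-0.6

Distance in frame 1: 7.5. Distance in frame 2: 6.9.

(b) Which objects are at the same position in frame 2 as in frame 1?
the red triangle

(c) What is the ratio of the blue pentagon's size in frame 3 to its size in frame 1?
1.5×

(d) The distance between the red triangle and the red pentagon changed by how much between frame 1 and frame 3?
+8.4

Distance in frame 1: 1.6. Distance in frame 3: 10.0.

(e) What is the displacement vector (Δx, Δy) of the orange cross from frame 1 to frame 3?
(0.4, 6.7)

The orange cross was at (2.2, 3.3) in frame 1 and (2.6, 10.0) in frame 3.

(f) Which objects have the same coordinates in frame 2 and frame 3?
the red triangle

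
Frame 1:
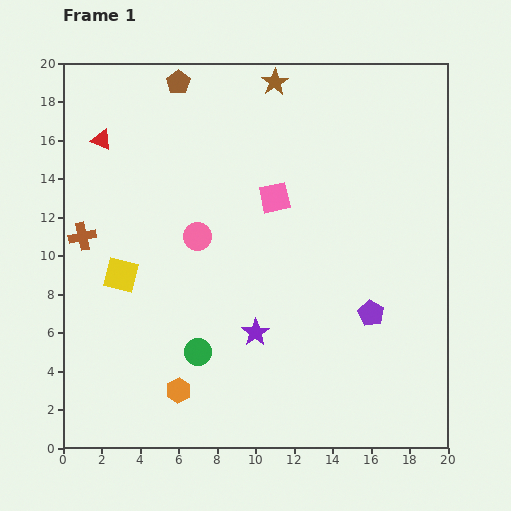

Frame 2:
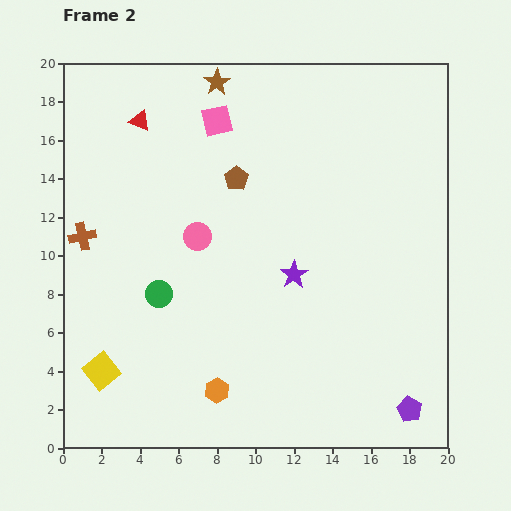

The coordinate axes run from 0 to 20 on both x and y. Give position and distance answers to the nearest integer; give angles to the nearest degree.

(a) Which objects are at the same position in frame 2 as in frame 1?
the pink circle, the brown cross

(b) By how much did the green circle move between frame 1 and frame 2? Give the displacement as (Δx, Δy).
(-2, 3)

The green circle was at (7, 5) in frame 1 and (5, 8) in frame 2.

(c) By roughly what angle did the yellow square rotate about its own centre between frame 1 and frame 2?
37° clockwise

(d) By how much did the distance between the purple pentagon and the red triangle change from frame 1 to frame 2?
+4

Distance in frame 1: 17. Distance in frame 2: 21.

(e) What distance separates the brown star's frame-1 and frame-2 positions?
3

The brown star moved from (11, 19) to (8, 19), a distance of √(3² + 0²) ≈ 3.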